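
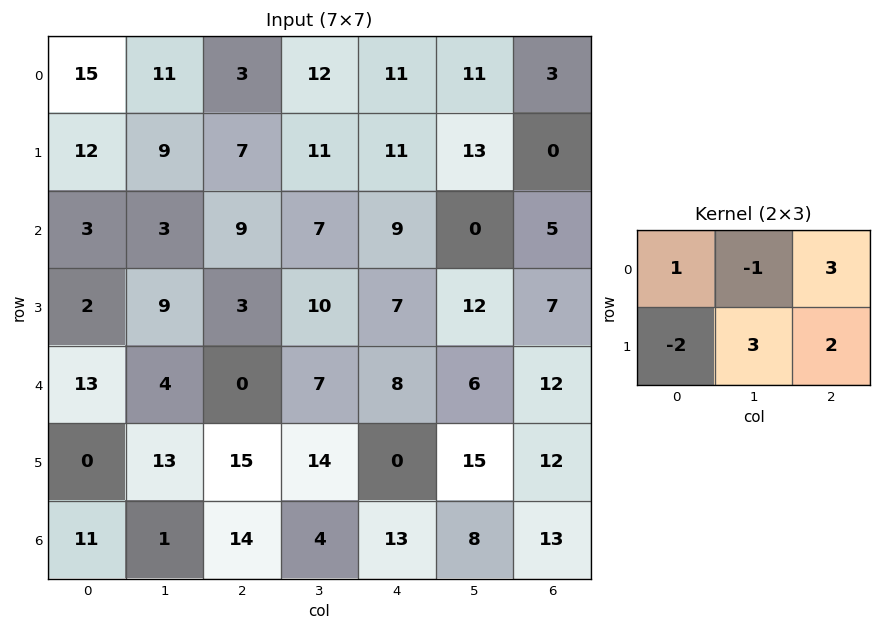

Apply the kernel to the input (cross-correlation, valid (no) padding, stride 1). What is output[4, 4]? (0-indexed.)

The receptive field on the input at this output position is [8 6 12 / 0 15 12]. Elementwise product with the kernel and sum: 8·1 + 6·-1 + 12·3 + 0·-2 + 15·3 + 12·2.

107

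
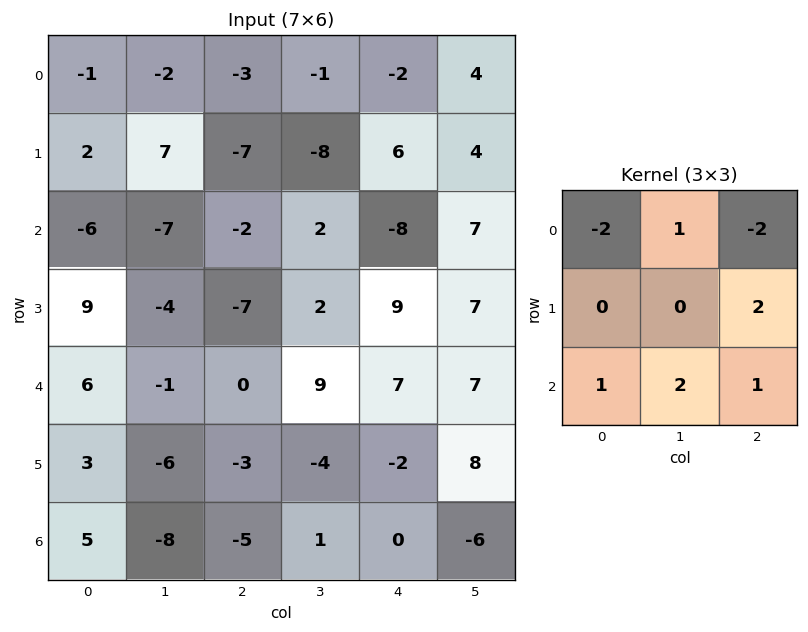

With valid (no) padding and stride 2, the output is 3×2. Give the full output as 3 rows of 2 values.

Output[0,0]: The receptive field on the input at this output position is [-1 -2 -3 / 2 7 -7 / -6 -7 -2]. Elementwise product with the kernel and sum: -1·-2 + -2·1 + -3·-2 + -7·2 + -6·1 + -7·2 + -2·1.

-30 15
-1 65
-35 -12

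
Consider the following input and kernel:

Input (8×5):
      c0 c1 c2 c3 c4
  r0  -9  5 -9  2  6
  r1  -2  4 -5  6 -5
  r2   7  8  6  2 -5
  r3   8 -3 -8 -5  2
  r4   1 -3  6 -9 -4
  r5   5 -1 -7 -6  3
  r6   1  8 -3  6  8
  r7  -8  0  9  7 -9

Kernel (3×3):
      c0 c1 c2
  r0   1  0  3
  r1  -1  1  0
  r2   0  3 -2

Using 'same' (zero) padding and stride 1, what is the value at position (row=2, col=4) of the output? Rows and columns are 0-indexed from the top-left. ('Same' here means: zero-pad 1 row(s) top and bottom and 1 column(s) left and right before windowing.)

The receptive field on the zero-padded input at this output position is [6 -5 0 / 2 -5 0 / -5 2 0]. Elementwise product with the kernel and sum: 6·1 + 0·3 + 2·-1 + -5·1 + 2·3 + 0·-2.

5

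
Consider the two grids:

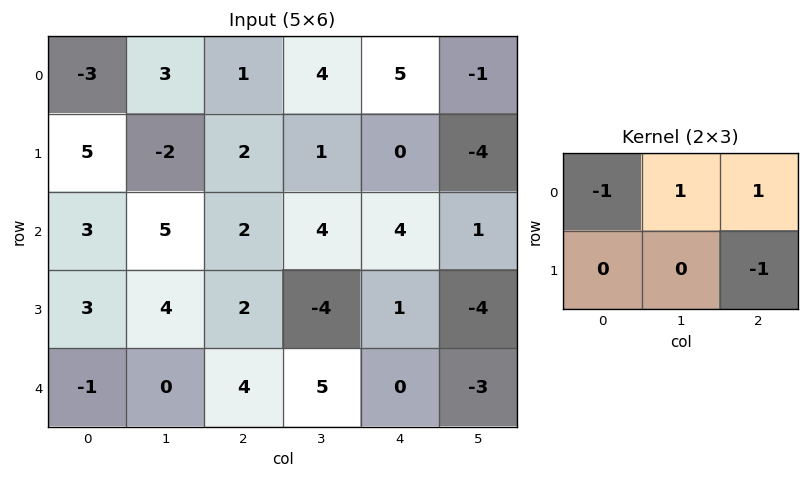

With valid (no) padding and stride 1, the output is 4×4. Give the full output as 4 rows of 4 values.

Output[0,0]: The receptive field on the input at this output position is [-3 3 1 / 5 -2 2]. Elementwise product with the kernel and sum: -3·-1 + 3·1 + 1·1 + 2·-1.

5 1 8 4
-7 1 -5 -6
2 5 5 5
-1 -11 -5 4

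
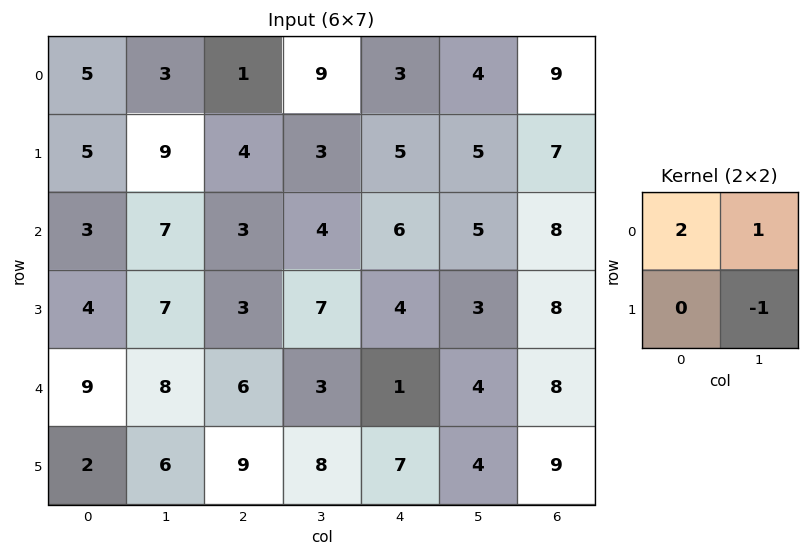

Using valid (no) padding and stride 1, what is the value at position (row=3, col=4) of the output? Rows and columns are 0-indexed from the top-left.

7

The receptive field on the input at this output position is [4 3 / 1 4]. Elementwise product with the kernel and sum: 4·2 + 3·1 + 4·-1.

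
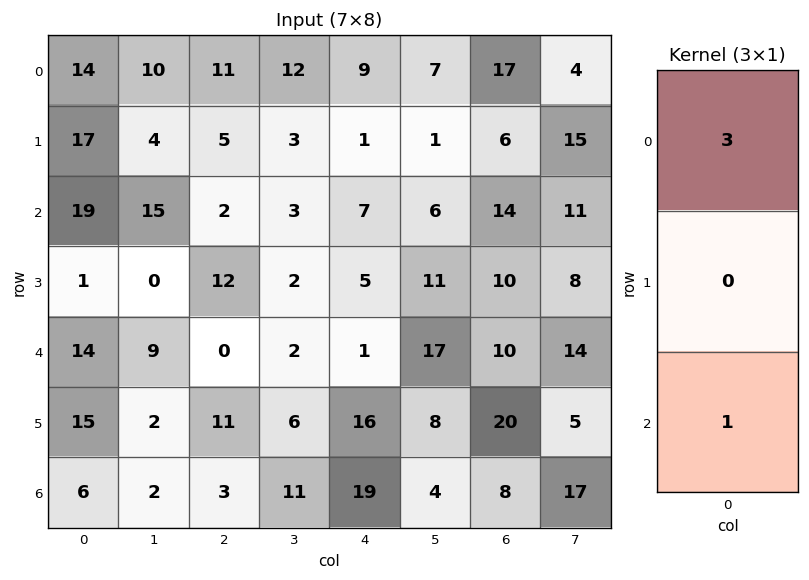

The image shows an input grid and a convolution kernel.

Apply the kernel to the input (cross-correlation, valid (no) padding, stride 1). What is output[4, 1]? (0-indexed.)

29

The receptive field on the input at this output position is [9 / 2 / 2]. Elementwise product with the kernel and sum: 9·3 + 2·1.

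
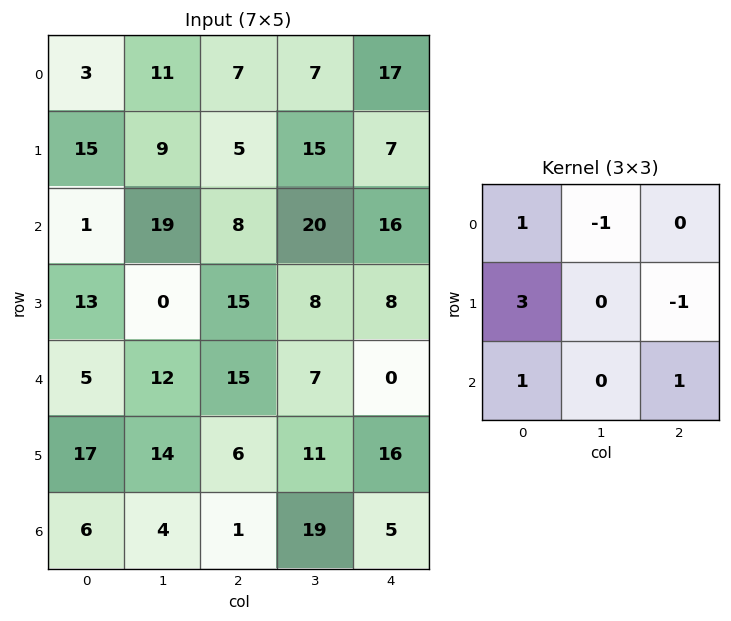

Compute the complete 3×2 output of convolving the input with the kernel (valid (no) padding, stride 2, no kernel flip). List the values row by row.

Output[0,0]: The receptive field on the input at this output position is [3 11 7 / 15 9 5 / 1 19 8]. Elementwise product with the kernel and sum: 3·1 + 11·-1 + 15·3 + 5·-1 + 1·1 + 8·1.

41 32
26 40
45 16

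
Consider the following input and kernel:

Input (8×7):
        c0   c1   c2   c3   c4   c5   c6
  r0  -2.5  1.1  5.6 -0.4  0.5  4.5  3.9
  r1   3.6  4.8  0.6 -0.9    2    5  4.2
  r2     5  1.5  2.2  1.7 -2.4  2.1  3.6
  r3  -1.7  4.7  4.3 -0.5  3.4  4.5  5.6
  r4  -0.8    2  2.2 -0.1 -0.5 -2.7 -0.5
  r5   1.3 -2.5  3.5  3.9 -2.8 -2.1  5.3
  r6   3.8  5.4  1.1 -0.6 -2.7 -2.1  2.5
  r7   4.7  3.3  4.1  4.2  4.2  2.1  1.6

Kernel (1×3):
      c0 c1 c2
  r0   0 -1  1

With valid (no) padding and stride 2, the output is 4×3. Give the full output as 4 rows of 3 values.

Output[0,0]: The receptive field on the input at this output position is [-2.5 1.1 5.6]. Elementwise product with the kernel and sum: 1.1·-1 + 5.6·1.

4.5 0.9 -0.6
0.7 -4.1 1.5
0.2 -0.4 2.2
-4.3 -2.1 4.6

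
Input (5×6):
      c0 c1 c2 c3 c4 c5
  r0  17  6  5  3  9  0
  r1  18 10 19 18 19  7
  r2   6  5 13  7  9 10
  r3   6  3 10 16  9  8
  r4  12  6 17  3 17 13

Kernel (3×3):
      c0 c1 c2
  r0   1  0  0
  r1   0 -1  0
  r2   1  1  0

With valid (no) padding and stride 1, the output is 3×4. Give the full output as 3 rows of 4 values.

18 5 7 0
22 10 38 34
21 18 17 18

Output[0,0]: The receptive field on the input at this output position is [17 6 5 / 18 10 19 / 6 5 13]. Elementwise product with the kernel and sum: 17·1 + 10·-1 + 6·1 + 5·1.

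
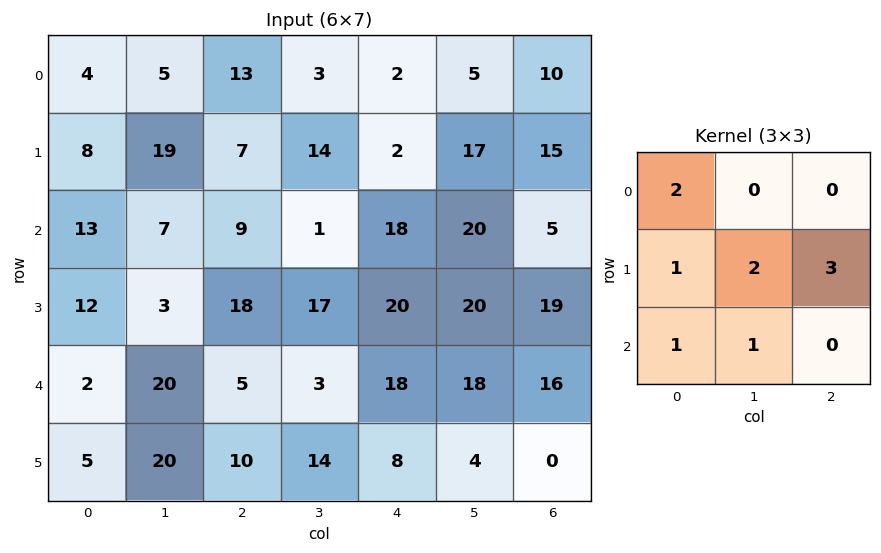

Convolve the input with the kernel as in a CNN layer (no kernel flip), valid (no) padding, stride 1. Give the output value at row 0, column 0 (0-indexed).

The receptive field on the input at this output position is [4 5 13 / 8 19 7 / 13 7 9]. Elementwise product with the kernel and sum: 4·2 + 8·1 + 19·2 + 7·3 + 13·1 + 7·1.

95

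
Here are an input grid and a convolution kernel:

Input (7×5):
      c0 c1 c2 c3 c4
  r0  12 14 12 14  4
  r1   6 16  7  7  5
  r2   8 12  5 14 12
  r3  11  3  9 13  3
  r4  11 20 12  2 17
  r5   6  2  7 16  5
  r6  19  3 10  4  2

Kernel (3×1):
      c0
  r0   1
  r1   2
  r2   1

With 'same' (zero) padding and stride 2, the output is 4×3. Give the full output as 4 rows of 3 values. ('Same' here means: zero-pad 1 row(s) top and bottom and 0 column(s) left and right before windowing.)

30 31 13
33 26 32
39 40 42
44 27 9

Output[0,0]: The receptive field on the zero-padded input at this output position is [0 / 12 / 6]. Elementwise product with the kernel and sum: 0·1 + 12·2 + 6·1.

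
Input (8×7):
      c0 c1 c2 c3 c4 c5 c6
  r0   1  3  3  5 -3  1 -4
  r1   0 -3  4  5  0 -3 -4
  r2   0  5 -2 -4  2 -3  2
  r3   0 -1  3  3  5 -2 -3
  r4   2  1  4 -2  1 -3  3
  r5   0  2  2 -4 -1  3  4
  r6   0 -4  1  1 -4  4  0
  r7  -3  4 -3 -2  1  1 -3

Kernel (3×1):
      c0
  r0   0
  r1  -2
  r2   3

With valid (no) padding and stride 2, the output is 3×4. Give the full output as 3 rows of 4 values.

0 -14 6 14
6 6 -7 15
0 -1 -10 -8

Output[0,0]: The receptive field on the input at this output position is [1 / 0 / 0]. Elementwise product with the kernel and sum: 0·-2 + 0·3.
Output[0,1]: The receptive field on the input at this output position is [3 / 4 / -2]. Elementwise product with the kernel and sum: 4·-2 + -2·3.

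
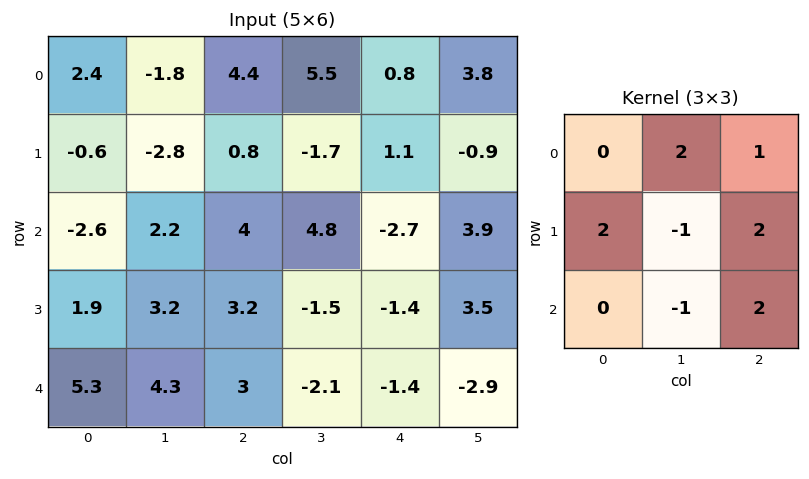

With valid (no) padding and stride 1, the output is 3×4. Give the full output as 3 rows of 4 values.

9.8 10.1 7.1 9.6
-1 3.7 -5.8 29.8
17.1 5.8 11.3 -0.5

Output[0,0]: The receptive field on the input at this output position is [2.4 -1.8 4.4 / -0.6 -2.8 0.8 / -2.6 2.2 4]. Elementwise product with the kernel and sum: -1.8·2 + 4.4·1 + -0.6·2 + -2.8·-1 + 0.8·2 + 2.2·-1 + 4·2.
Output[0,1]: The receptive field on the input at this output position is [-1.8 4.4 5.5 / -2.8 0.8 -1.7 / 2.2 4 4.8]. Elementwise product with the kernel and sum: 4.4·2 + 5.5·1 + -2.8·2 + 0.8·-1 + -1.7·2 + 4·-1 + 4.8·2.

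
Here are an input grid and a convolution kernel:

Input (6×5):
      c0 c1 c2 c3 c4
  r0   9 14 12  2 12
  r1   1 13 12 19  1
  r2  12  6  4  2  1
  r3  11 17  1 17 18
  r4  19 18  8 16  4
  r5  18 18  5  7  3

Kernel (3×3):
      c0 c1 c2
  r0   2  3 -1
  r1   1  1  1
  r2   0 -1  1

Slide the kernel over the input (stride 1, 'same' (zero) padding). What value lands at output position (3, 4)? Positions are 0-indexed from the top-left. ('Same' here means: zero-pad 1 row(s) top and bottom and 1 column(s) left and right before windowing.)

The receptive field on the zero-padded input at this output position is [2 1 0 / 17 18 0 / 16 4 0]. Elementwise product with the kernel and sum: 2·2 + 1·3 + 0·-1 + 17·1 + 18·1 + 0·1 + 4·-1 + 0·1.

38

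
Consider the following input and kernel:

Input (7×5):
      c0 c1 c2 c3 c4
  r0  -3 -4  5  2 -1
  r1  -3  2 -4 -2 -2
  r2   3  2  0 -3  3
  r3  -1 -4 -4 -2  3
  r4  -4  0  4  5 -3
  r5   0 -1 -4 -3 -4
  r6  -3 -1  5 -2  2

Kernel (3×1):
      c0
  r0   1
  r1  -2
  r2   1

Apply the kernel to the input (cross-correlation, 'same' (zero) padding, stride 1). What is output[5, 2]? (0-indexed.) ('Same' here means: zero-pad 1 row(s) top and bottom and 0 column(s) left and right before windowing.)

The receptive field on the zero-padded input at this output position is [4 / -4 / 5]. Elementwise product with the kernel and sum: 4·1 + -4·-2 + 5·1.

17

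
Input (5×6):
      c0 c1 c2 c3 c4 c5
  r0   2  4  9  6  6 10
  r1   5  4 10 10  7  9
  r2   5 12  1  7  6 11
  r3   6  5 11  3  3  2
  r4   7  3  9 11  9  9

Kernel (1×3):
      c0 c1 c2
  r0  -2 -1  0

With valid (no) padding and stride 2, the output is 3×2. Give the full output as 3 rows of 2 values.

Output[0,0]: The receptive field on the input at this output position is [2 4 9]. Elementwise product with the kernel and sum: 2·-2 + 4·-1.
Output[0,1]: The receptive field on the input at this output position is [9 6 6]. Elementwise product with the kernel and sum: 9·-2 + 6·-1.

-8 -24
-22 -9
-17 -29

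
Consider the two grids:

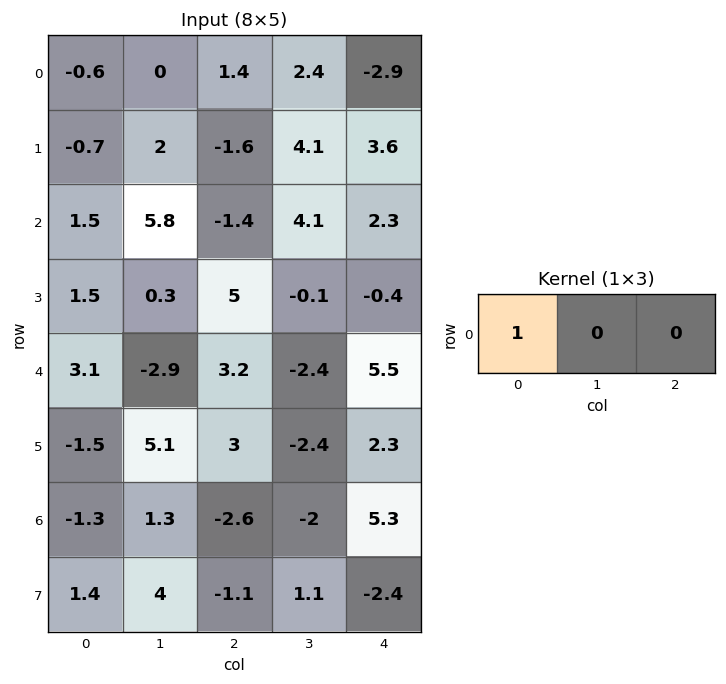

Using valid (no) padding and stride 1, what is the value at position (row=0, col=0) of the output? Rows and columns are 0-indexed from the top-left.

-0.6

The receptive field on the input at this output position is [-0.6 0 1.4]. Elementwise product with the kernel and sum: -0.6·1.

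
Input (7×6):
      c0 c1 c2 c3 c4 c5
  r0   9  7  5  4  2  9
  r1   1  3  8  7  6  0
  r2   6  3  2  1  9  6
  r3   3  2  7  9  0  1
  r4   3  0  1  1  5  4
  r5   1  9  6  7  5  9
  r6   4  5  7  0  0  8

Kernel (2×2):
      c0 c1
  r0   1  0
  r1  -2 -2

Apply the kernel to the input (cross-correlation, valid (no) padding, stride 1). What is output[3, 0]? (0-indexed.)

The receptive field on the input at this output position is [3 2 / 3 0]. Elementwise product with the kernel and sum: 3·1 + 3·-2 + 0·-2.

-3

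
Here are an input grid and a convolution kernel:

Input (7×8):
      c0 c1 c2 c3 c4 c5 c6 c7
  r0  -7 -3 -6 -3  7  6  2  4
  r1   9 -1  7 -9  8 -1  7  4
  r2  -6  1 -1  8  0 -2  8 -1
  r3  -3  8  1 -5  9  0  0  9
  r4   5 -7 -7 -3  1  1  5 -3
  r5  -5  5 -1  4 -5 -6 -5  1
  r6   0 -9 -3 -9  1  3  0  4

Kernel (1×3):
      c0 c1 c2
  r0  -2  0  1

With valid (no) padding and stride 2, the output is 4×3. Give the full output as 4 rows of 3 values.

Output[0,0]: The receptive field on the input at this output position is [-7 -3 -6]. Elementwise product with the kernel and sum: -7·-2 + -6·1.

8 19 -12
11 2 8
-17 15 3
-3 7 -2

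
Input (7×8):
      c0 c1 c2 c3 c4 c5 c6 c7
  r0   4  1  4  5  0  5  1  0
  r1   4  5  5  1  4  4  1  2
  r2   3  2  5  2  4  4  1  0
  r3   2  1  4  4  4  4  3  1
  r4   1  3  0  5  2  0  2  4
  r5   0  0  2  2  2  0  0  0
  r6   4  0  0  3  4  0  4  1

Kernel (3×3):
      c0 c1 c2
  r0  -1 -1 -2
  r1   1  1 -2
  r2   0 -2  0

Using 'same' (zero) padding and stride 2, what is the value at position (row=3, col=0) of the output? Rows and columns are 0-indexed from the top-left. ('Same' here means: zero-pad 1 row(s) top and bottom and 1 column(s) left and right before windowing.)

4

The receptive field on the zero-padded input at this output position is [0 0 0 / 0 4 0 / 0 0 0]. Elementwise product with the kernel and sum: 0·-1 + 0·-1 + 0·-2 + 0·1 + 4·1 + 0·-2 + 0·-2.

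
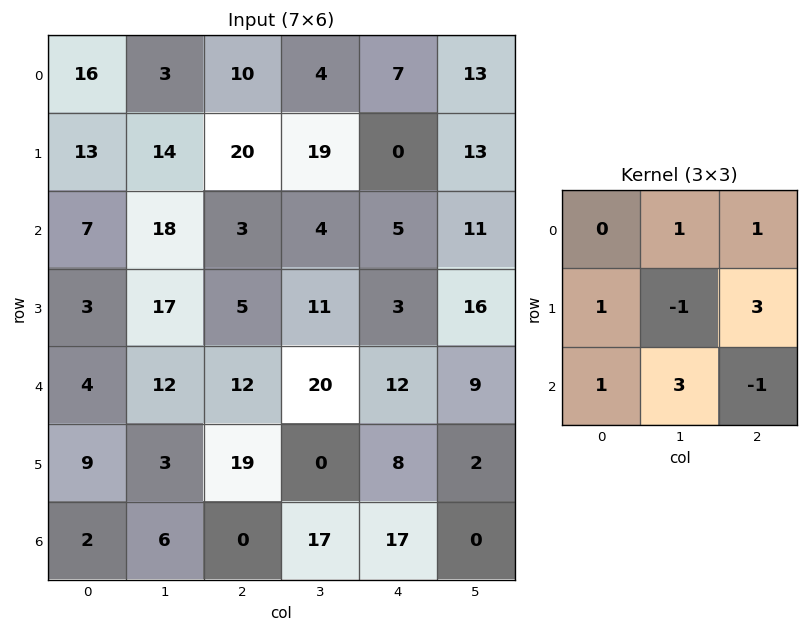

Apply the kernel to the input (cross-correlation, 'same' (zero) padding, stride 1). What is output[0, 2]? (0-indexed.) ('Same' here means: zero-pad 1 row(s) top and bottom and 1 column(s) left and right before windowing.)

The receptive field on the zero-padded input at this output position is [0 0 0 / 3 10 4 / 14 20 19]. Elementwise product with the kernel and sum: 0·1 + 0·1 + 3·1 + 10·-1 + 4·3 + 14·1 + 20·3 + 19·-1.

60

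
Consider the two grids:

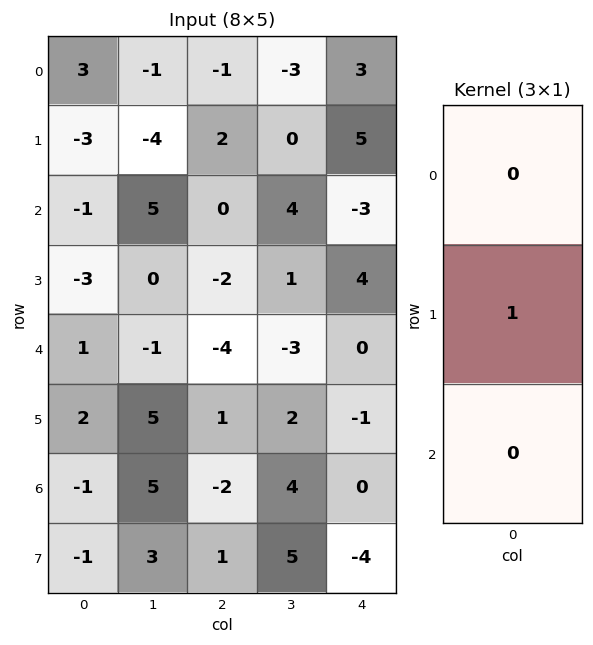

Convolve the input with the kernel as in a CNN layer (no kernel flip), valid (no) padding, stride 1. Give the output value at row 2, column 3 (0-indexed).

1

The receptive field on the input at this output position is [4 / 1 / -3]. Elementwise product with the kernel and sum: 1·1.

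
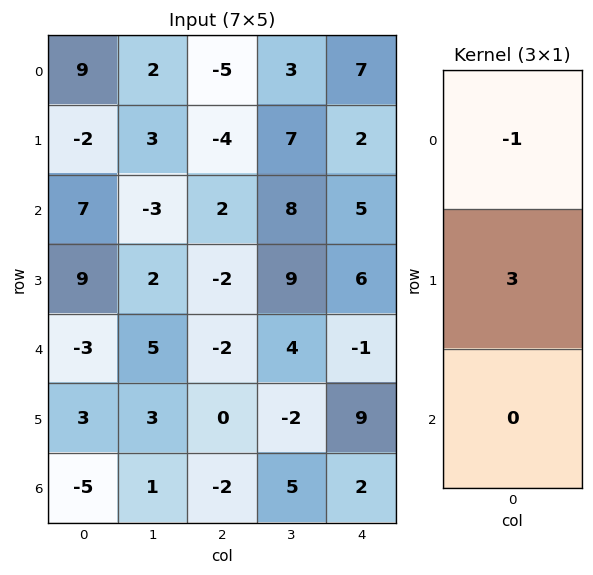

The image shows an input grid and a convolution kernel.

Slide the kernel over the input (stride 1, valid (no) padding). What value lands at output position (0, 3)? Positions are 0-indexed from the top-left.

The receptive field on the input at this output position is [3 / 7 / 8]. Elementwise product with the kernel and sum: 3·-1 + 7·3.

18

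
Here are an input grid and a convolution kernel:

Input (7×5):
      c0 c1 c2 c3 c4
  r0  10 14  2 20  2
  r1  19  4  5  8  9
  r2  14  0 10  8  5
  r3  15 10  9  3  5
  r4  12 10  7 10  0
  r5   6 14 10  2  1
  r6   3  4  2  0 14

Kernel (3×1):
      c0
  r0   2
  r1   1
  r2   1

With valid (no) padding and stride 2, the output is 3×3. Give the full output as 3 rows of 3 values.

53 19 18
55 36 15
33 26 15

Output[0,0]: The receptive field on the input at this output position is [10 / 19 / 14]. Elementwise product with the kernel and sum: 10·2 + 19·1 + 14·1.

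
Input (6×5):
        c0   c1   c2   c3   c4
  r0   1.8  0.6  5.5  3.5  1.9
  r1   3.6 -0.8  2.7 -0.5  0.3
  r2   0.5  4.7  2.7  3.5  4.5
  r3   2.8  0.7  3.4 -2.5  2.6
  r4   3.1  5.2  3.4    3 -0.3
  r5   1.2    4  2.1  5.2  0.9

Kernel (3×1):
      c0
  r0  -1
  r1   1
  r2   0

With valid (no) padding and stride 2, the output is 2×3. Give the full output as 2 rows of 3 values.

1.8 -2.8 -1.6
2.3 0.7 -1.9

Output[0,0]: The receptive field on the input at this output position is [1.8 / 3.6 / 0.5]. Elementwise product with the kernel and sum: 1.8·-1 + 3.6·1.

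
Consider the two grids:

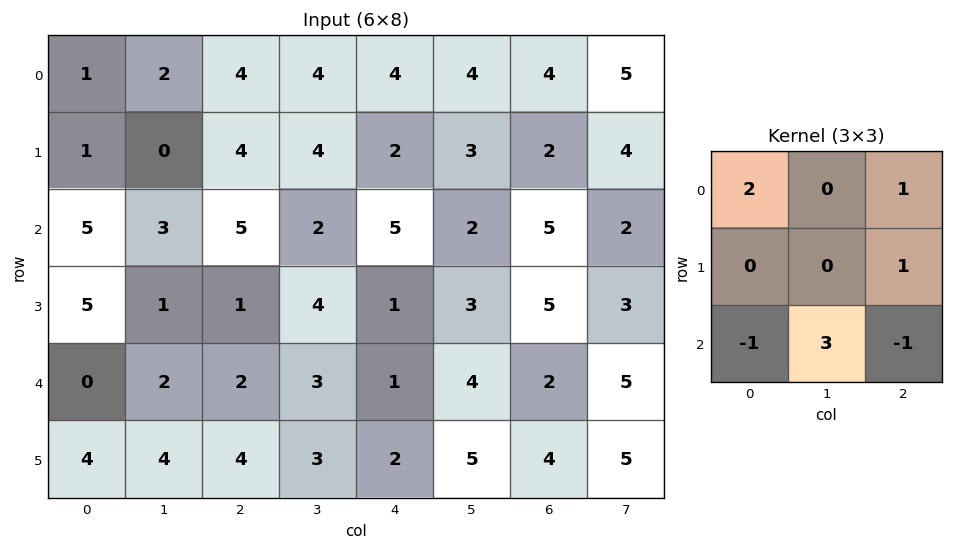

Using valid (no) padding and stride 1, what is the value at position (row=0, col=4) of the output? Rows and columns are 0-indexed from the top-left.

10

The receptive field on the input at this output position is [4 4 4 / 2 3 2 / 5 2 5]. Elementwise product with the kernel and sum: 4·2 + 4·1 + 2·1 + 5·-1 + 2·3 + 5·-1.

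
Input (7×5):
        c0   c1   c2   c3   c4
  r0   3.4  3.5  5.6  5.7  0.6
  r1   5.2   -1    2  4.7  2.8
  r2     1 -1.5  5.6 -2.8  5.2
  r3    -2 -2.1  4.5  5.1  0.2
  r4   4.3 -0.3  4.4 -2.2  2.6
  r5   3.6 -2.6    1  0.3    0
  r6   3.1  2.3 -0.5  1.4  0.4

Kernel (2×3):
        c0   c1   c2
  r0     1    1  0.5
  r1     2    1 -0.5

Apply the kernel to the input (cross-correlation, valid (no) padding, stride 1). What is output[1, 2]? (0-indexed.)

13.9

The receptive field on the input at this output position is [2 4.7 2.8 / 5.6 -2.8 5.2]. Elementwise product with the kernel and sum: 2·1 + 4.7·1 + 2.8·0.5 + 5.6·2 + -2.8·1 + 5.2·-0.5.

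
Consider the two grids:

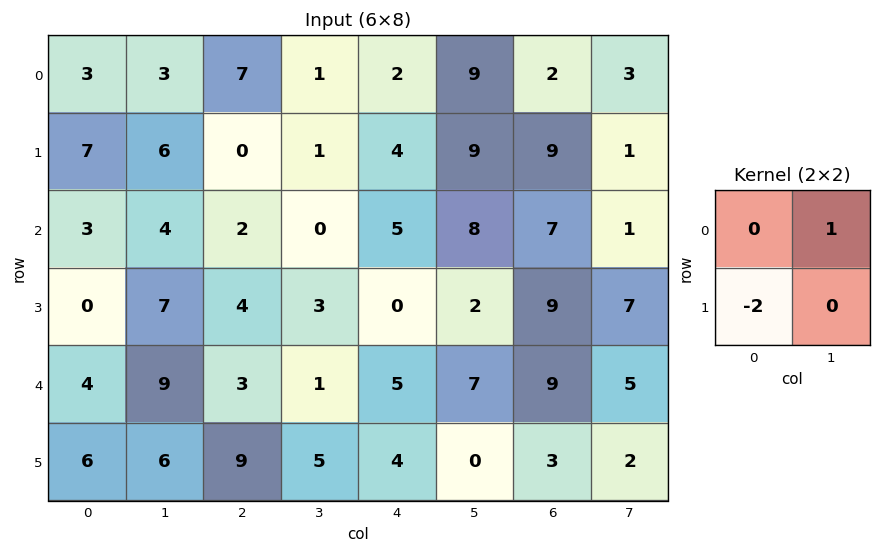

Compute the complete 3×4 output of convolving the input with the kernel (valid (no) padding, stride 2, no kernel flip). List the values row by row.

-11 1 1 -15
4 -8 8 -17
-3 -17 -1 -1

Output[0,0]: The receptive field on the input at this output position is [3 3 / 7 6]. Elementwise product with the kernel and sum: 3·1 + 7·-2.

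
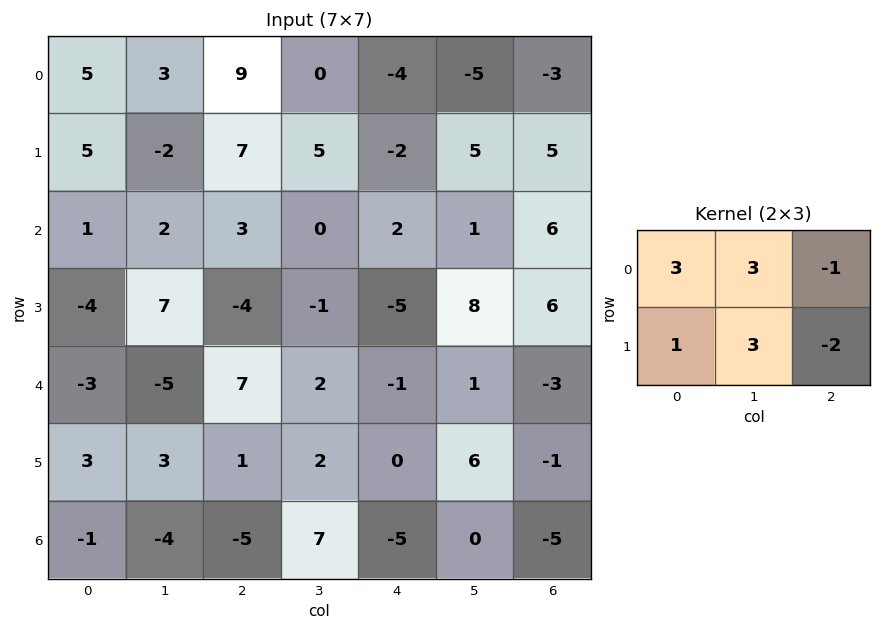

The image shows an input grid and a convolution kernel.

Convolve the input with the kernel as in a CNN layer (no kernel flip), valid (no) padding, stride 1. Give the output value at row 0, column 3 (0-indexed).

The receptive field on the input at this output position is [0 -4 -5 / 5 -2 5]. Elementwise product with the kernel and sum: 0·3 + -4·3 + -5·-1 + 5·1 + -2·3 + 5·-2.

-18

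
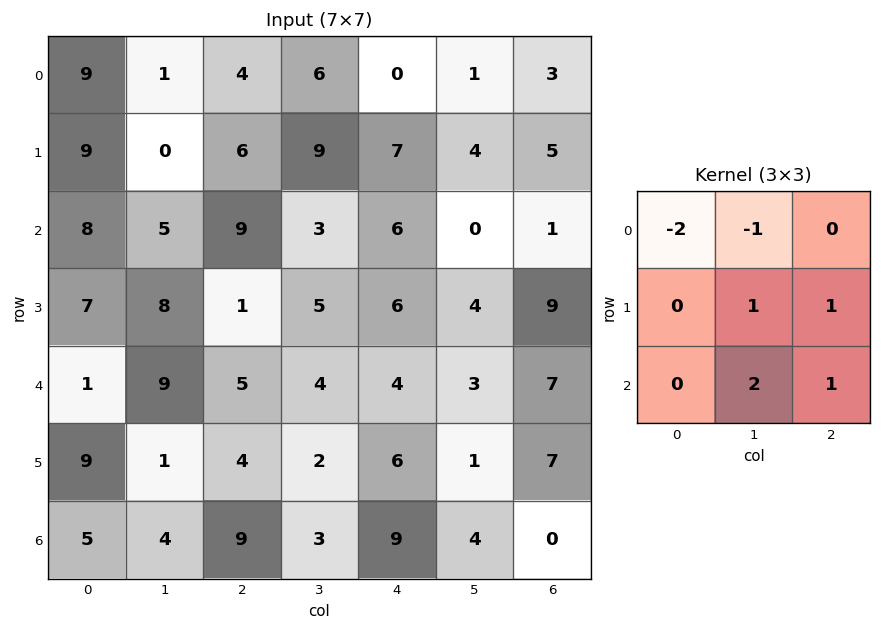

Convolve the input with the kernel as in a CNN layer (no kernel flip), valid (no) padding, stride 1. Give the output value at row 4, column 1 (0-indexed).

The receptive field on the input at this output position is [9 5 4 / 1 4 2 / 4 9 3]. Elementwise product with the kernel and sum: 9·-2 + 5·-1 + 4·1 + 2·1 + 9·2 + 3·1.

4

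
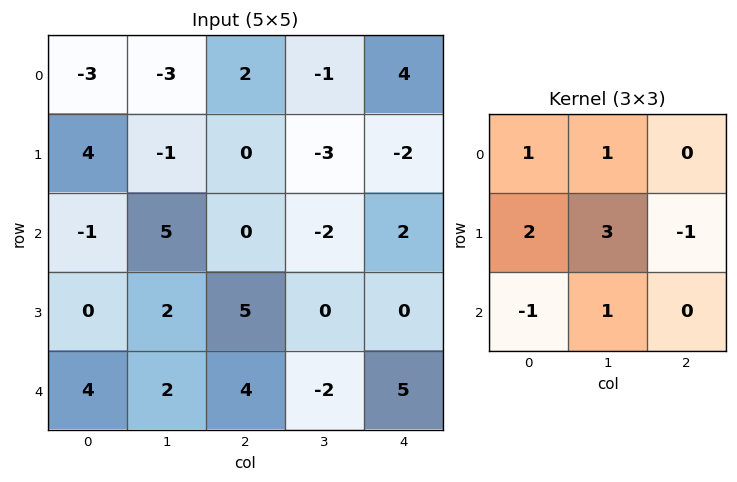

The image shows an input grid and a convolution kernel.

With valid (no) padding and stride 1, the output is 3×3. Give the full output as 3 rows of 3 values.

5 -5 -8
18 14 -16
3 26 2

Output[0,0]: The receptive field on the input at this output position is [-3 -3 2 / 4 -1 0 / -1 5 0]. Elementwise product with the kernel and sum: -3·1 + -3·1 + 4·2 + -1·3 + 0·-1 + -1·-1 + 5·1.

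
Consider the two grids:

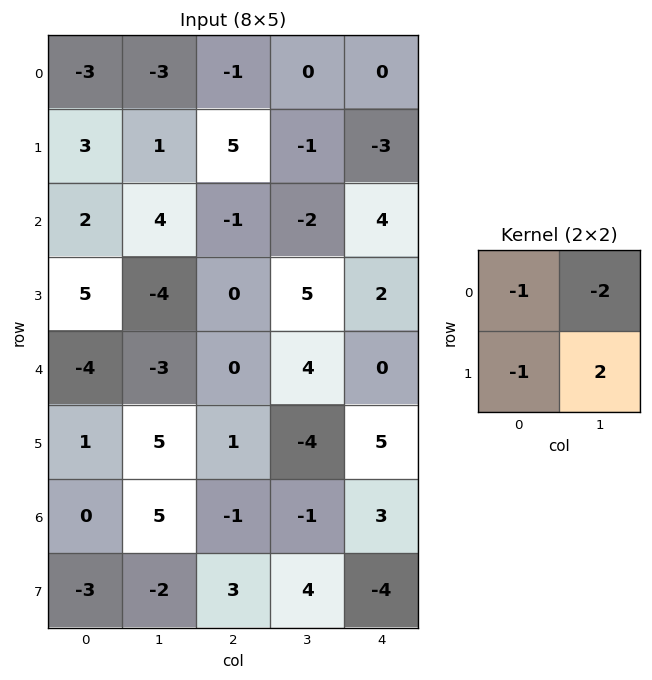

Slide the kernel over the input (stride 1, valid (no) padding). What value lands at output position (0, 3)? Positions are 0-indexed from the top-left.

The receptive field on the input at this output position is [0 0 / -1 -3]. Elementwise product with the kernel and sum: 0·-1 + 0·-2 + -1·-1 + -3·2.

-5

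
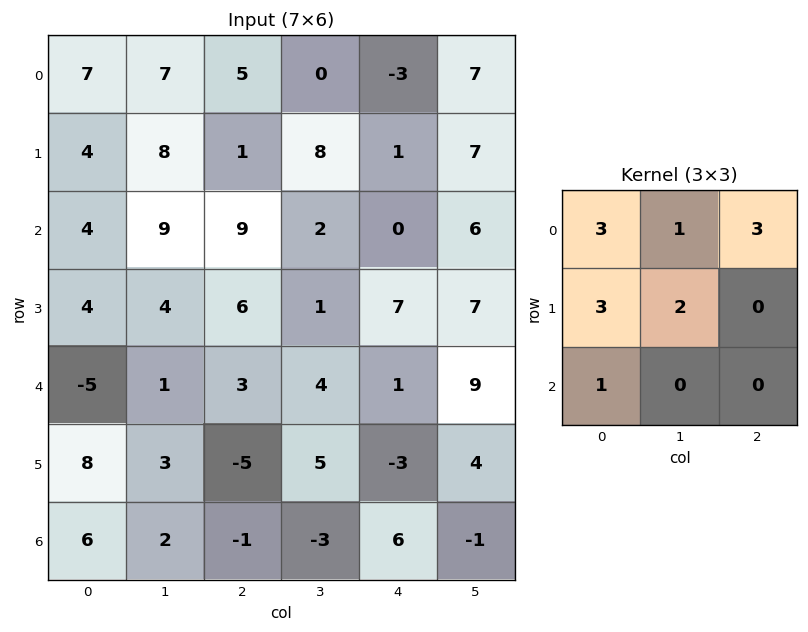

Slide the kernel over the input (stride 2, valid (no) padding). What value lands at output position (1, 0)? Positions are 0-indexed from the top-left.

The receptive field on the input at this output position is [4 9 9 / 4 4 6 / -5 1 3]. Elementwise product with the kernel and sum: 4·3 + 9·1 + 9·3 + 4·3 + 4·2 + -5·1.

63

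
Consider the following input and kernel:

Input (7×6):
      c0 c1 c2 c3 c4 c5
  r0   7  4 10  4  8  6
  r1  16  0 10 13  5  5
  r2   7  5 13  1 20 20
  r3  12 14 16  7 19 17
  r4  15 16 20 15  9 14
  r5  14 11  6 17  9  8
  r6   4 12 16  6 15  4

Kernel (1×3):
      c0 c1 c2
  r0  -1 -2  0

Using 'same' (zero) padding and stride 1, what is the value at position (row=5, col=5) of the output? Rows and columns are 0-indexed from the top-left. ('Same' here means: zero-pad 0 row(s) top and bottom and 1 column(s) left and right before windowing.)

-25

The receptive field on the zero-padded input at this output position is [9 8 0]. Elementwise product with the kernel and sum: 9·-1 + 8·-2.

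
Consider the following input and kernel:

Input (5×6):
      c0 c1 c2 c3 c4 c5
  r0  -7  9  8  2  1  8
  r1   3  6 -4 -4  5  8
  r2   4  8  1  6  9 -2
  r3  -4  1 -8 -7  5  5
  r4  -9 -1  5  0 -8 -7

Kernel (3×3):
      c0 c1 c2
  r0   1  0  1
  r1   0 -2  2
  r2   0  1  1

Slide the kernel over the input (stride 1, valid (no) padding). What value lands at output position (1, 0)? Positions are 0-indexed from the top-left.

The receptive field on the input at this output position is [3 6 -4 / 4 8 1 / -4 1 -8]. Elementwise product with the kernel and sum: 3·1 + -4·1 + 8·-2 + 1·2 + 1·1 + -8·1.

-22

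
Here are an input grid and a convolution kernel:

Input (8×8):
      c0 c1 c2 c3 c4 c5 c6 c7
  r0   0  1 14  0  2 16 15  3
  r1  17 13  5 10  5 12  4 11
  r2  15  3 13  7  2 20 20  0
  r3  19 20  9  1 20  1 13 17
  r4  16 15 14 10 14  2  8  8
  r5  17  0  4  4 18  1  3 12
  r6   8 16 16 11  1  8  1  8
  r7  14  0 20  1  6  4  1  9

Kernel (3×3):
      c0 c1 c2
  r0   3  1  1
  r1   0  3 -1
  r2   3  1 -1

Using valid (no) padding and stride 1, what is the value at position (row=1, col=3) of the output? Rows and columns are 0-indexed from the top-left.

55

The receptive field on the input at this output position is [10 5 12 / 7 2 20 / 1 20 1]. Elementwise product with the kernel and sum: 10·3 + 5·1 + 12·1 + 2·3 + 20·-1 + 1·3 + 20·1 + 1·-1.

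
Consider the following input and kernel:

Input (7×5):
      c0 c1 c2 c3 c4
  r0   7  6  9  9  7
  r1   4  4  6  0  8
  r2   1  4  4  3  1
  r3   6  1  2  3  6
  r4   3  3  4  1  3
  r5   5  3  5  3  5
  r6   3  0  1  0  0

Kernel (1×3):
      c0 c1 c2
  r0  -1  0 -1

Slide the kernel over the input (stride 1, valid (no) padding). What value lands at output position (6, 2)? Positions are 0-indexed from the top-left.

The receptive field on the input at this output position is [1 0 0]. Elementwise product with the kernel and sum: 1·-1 + 0·-1.

-1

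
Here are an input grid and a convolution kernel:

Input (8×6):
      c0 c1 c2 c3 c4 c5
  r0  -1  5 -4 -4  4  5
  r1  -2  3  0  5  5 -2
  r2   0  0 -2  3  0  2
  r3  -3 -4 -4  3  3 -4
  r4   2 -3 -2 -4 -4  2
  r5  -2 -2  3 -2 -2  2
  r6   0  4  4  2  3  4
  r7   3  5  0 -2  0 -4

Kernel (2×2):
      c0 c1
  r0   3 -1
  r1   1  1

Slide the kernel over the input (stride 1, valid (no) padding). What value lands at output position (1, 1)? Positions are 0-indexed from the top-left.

The receptive field on the input at this output position is [3 0 / 0 -2]. Elementwise product with the kernel and sum: 3·3 + 0·-1 + 0·1 + -2·1.

7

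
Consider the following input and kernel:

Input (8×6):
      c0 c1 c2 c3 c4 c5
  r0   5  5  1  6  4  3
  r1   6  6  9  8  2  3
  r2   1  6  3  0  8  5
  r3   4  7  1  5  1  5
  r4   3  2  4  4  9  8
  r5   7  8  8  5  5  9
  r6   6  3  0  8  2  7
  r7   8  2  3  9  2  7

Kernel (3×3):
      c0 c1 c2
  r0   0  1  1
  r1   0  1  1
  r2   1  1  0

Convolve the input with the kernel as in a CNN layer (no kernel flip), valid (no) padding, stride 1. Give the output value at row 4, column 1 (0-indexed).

24

The receptive field on the input at this output position is [2 4 4 / 8 8 5 / 3 0 8]. Elementwise product with the kernel and sum: 4·1 + 4·1 + 8·1 + 5·1 + 3·1 + 0·1.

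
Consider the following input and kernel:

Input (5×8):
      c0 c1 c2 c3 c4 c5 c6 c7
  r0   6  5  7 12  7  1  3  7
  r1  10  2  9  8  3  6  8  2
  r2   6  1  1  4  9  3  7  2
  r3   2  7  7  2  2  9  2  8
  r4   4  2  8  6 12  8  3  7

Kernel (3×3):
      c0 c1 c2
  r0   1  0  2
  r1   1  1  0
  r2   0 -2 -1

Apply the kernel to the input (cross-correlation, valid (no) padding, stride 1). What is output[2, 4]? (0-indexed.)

The receptive field on the input at this output position is [9 3 7 / 2 9 2 / 12 8 3]. Elementwise product with the kernel and sum: 9·1 + 7·2 + 2·1 + 9·1 + 8·-2 + 3·-1.

15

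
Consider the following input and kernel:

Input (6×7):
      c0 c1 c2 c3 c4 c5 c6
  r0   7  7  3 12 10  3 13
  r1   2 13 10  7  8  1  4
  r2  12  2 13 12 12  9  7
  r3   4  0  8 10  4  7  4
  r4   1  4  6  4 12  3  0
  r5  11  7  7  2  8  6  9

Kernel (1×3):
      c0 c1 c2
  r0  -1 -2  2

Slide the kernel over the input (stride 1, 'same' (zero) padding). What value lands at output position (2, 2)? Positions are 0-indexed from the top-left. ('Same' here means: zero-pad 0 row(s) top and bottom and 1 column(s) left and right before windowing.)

-4

The receptive field on the zero-padded input at this output position is [2 13 12]. Elementwise product with the kernel and sum: 2·-1 + 13·-2 + 12·2.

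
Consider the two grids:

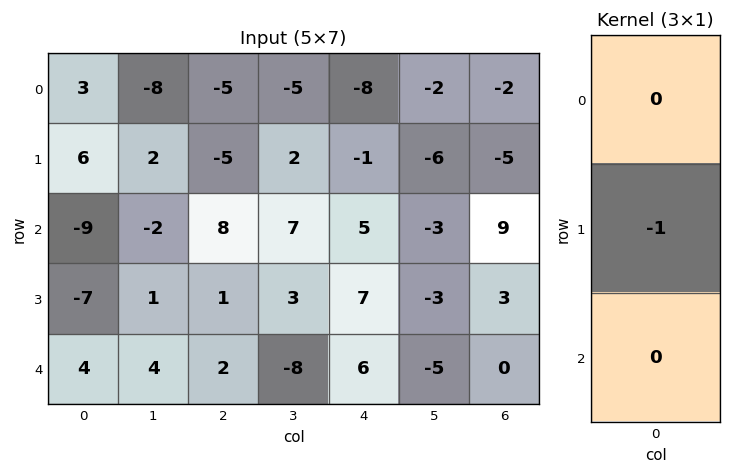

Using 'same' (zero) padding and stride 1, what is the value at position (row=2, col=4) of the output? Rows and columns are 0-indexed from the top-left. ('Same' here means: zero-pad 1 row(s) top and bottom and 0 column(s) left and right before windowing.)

The receptive field on the zero-padded input at this output position is [-1 / 5 / 7]. Elementwise product with the kernel and sum: 5·-1.

-5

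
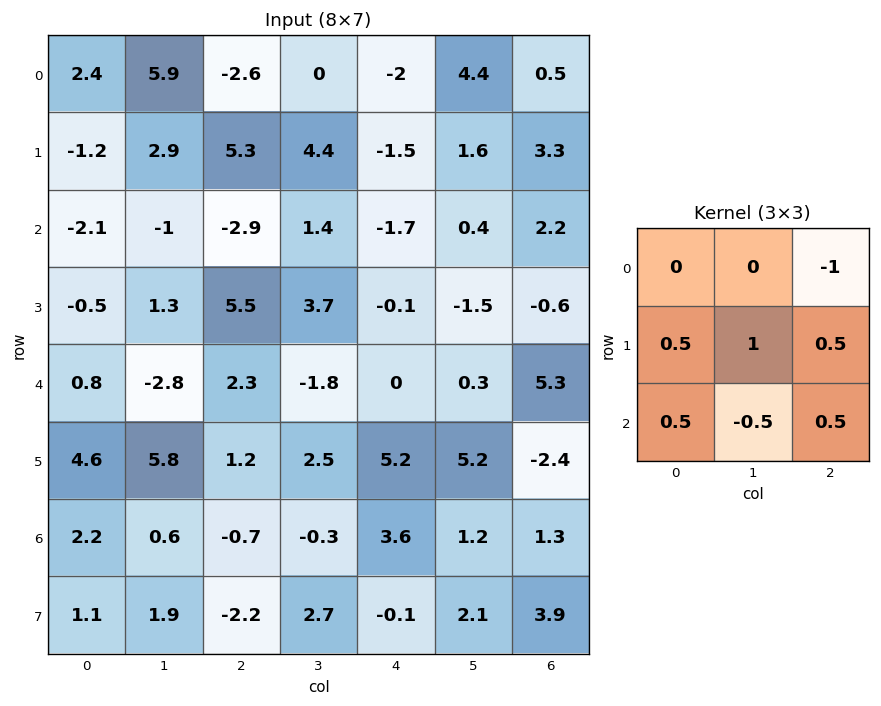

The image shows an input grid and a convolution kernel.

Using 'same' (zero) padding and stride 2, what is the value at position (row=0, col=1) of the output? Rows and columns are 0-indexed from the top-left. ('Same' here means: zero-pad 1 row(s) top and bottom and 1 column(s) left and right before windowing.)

1.35

The receptive field on the zero-padded input at this output position is [0 0 0 / 5.9 -2.6 0 / 2.9 5.3 4.4]. Elementwise product with the kernel and sum: 0·-1 + 5.9·0.5 + -2.6·1 + 0·0.5 + 2.9·0.5 + 5.3·-0.5 + 4.4·0.5.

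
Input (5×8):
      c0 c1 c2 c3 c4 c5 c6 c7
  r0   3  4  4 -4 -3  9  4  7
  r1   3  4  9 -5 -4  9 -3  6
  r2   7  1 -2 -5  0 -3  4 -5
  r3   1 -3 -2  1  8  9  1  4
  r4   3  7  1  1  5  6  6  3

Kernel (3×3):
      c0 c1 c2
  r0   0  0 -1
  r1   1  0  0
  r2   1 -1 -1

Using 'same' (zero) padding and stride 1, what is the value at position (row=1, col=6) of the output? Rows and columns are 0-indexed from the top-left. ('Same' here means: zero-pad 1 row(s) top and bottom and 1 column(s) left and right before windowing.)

The receptive field on the zero-padded input at this output position is [9 4 7 / 9 -3 6 / -3 4 -5]. Elementwise product with the kernel and sum: 7·-1 + 9·1 + -3·1 + 4·-1 + -5·-1.

0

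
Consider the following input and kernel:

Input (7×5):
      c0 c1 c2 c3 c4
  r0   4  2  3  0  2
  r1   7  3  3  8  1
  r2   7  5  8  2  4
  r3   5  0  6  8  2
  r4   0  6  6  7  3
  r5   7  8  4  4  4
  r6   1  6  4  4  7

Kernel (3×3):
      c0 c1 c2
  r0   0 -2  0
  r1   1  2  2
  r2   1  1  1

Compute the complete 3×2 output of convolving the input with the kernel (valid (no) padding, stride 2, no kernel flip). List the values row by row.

35 35
19 38
30 21

Output[0,0]: The receptive field on the input at this output position is [4 2 3 / 7 3 3 / 7 5 8]. Elementwise product with the kernel and sum: 2·-2 + 7·1 + 3·2 + 3·2 + 7·1 + 5·1 + 8·1.
Output[0,1]: The receptive field on the input at this output position is [3 0 2 / 3 8 1 / 8 2 4]. Elementwise product with the kernel and sum: 0·-2 + 3·1 + 8·2 + 1·2 + 8·1 + 2·1 + 4·1.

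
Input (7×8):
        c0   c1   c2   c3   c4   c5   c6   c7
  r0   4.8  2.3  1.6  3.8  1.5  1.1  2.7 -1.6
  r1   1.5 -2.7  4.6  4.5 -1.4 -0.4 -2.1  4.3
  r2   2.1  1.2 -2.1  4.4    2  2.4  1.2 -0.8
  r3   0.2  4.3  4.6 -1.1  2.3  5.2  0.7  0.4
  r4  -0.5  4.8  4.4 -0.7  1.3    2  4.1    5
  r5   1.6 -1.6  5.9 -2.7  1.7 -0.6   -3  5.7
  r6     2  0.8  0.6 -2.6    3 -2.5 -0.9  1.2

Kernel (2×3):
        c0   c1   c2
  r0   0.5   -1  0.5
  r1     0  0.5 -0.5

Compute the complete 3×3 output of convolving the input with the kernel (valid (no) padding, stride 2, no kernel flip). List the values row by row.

-2.75 0.7 1.85
-1.35 -6.15 1.45
-6.6 1.35 1.9

Output[0,0]: The receptive field on the input at this output position is [4.8 2.3 1.6 / 1.5 -2.7 4.6]. Elementwise product with the kernel and sum: 4.8·0.5 + 2.3·-1 + 1.6·0.5 + -2.7·0.5 + 4.6·-0.5.
Output[0,1]: The receptive field on the input at this output position is [1.6 3.8 1.5 / 4.6 4.5 -1.4]. Elementwise product with the kernel and sum: 1.6·0.5 + 3.8·-1 + 1.5·0.5 + 4.5·0.5 + -1.4·-0.5.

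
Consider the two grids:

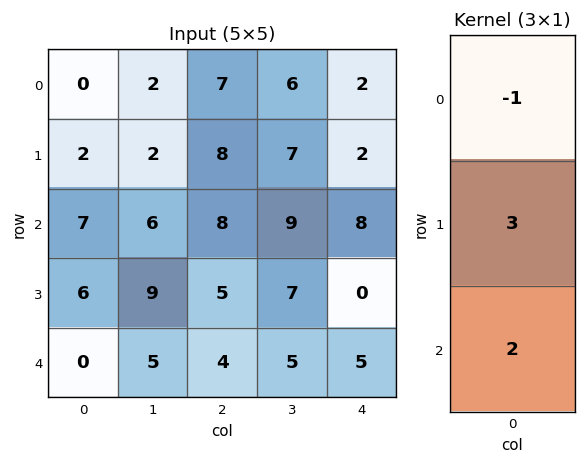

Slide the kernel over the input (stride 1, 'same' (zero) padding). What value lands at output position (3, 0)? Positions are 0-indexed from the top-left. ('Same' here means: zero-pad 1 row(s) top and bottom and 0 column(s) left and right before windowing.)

The receptive field on the zero-padded input at this output position is [7 / 6 / 0]. Elementwise product with the kernel and sum: 7·-1 + 6·3 + 0·2.

11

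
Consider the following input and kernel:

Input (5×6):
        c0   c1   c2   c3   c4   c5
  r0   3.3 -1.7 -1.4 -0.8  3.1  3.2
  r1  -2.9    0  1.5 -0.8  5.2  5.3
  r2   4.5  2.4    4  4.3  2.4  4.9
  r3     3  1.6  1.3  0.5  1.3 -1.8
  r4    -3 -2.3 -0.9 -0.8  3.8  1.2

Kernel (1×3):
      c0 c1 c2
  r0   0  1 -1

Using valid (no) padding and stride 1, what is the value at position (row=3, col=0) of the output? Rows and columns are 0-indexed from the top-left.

0.3

The receptive field on the input at this output position is [3 1.6 1.3]. Elementwise product with the kernel and sum: 1.6·1 + 1.3·-1.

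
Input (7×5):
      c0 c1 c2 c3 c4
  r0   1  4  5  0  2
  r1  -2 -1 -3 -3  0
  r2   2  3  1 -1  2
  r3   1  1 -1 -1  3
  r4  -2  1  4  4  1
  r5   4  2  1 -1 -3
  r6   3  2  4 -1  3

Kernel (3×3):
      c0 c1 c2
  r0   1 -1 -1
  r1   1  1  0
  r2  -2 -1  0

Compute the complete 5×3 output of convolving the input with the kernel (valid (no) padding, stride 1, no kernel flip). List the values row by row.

-18 -12 -4
4 8 3
3 -3 -14
-10 3 4
-9 -12 -8

Output[0,0]: The receptive field on the input at this output position is [1 4 5 / -2 -1 -3 / 2 3 1]. Elementwise product with the kernel and sum: 1·1 + 4·-1 + 5·-1 + -2·1 + -1·1 + 2·-2 + 3·-1.
Output[0,1]: The receptive field on the input at this output position is [4 5 0 / -1 -3 -3 / 3 1 -1]. Elementwise product with the kernel and sum: 4·1 + 5·-1 + 0·-1 + -1·1 + -3·1 + 3·-2 + 1·-1.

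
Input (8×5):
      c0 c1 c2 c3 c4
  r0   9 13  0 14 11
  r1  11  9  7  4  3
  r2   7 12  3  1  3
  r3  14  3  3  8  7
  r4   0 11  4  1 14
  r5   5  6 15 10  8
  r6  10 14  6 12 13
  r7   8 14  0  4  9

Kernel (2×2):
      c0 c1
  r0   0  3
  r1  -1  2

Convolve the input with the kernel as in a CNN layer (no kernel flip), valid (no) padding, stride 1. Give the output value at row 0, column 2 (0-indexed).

The receptive field on the input at this output position is [0 14 / 7 4]. Elementwise product with the kernel and sum: 14·3 + 7·-1 + 4·2.

43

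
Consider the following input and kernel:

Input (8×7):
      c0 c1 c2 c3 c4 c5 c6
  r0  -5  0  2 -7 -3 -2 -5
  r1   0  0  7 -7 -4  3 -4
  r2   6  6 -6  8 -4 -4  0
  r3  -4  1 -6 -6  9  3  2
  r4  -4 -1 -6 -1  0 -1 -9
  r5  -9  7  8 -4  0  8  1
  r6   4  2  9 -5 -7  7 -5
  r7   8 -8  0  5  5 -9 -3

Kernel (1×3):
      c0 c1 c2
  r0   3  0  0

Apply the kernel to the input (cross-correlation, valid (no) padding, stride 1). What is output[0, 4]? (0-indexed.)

The receptive field on the input at this output position is [-3 -2 -5]. Elementwise product with the kernel and sum: -3·3.

-9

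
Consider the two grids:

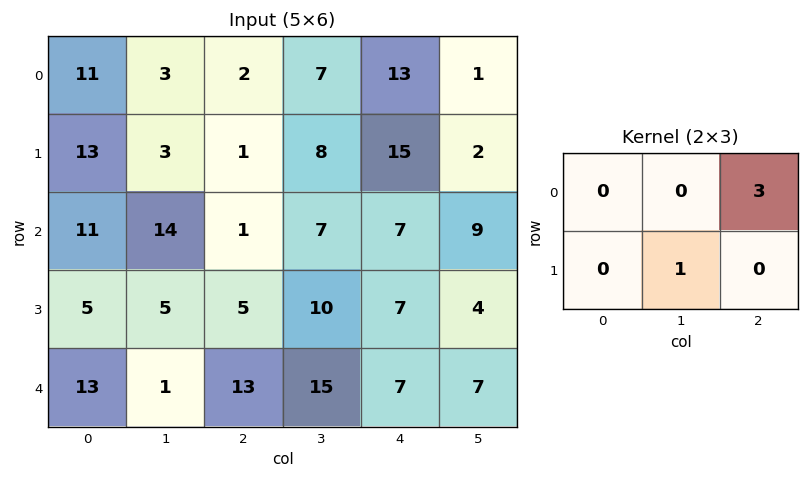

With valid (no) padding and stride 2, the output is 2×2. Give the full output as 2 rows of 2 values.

9 47
8 31

Output[0,0]: The receptive field on the input at this output position is [11 3 2 / 13 3 1]. Elementwise product with the kernel and sum: 2·3 + 3·1.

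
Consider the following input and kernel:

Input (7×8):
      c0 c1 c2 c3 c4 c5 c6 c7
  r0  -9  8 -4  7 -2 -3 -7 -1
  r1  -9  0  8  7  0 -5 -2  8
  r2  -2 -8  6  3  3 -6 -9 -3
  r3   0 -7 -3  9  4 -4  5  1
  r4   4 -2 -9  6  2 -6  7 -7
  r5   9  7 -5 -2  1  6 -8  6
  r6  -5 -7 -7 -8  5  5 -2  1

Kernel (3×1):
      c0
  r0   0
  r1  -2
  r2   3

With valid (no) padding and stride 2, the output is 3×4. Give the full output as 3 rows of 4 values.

12 2 9 -23
12 -21 -2 11
-33 -11 13 10

Output[0,0]: The receptive field on the input at this output position is [-9 / -9 / -2]. Elementwise product with the kernel and sum: -9·-2 + -2·3.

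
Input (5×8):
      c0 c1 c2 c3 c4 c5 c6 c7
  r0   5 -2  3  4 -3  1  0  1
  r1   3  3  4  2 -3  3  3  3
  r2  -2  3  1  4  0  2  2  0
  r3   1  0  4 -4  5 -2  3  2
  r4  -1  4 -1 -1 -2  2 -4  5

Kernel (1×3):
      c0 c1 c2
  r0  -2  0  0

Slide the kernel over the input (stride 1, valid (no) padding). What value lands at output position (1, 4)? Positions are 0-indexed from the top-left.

6

The receptive field on the input at this output position is [-3 3 3]. Elementwise product with the kernel and sum: -3·-2.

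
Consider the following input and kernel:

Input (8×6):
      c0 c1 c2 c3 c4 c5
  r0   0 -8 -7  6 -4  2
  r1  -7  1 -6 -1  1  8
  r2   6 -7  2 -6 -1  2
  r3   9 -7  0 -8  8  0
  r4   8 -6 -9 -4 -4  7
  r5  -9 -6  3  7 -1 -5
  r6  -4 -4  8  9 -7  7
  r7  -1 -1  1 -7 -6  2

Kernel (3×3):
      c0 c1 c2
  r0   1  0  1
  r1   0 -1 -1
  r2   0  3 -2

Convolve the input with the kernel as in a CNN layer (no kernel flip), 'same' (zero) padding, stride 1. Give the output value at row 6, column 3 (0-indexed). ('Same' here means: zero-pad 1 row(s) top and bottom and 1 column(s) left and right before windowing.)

-9

The receptive field on the zero-padded input at this output position is [3 7 -1 / 8 9 -7 / 1 -7 -6]. Elementwise product with the kernel and sum: 3·1 + -1·1 + 9·-1 + -7·-1 + -7·3 + -6·-2.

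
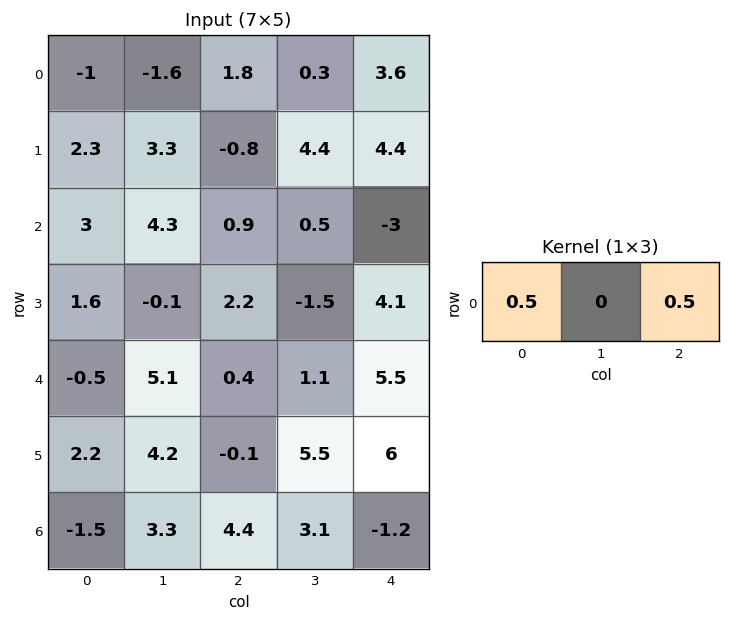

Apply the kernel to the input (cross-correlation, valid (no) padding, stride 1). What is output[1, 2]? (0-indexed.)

1.8

The receptive field on the input at this output position is [-0.8 4.4 4.4]. Elementwise product with the kernel and sum: -0.8·0.5 + 4.4·0.5.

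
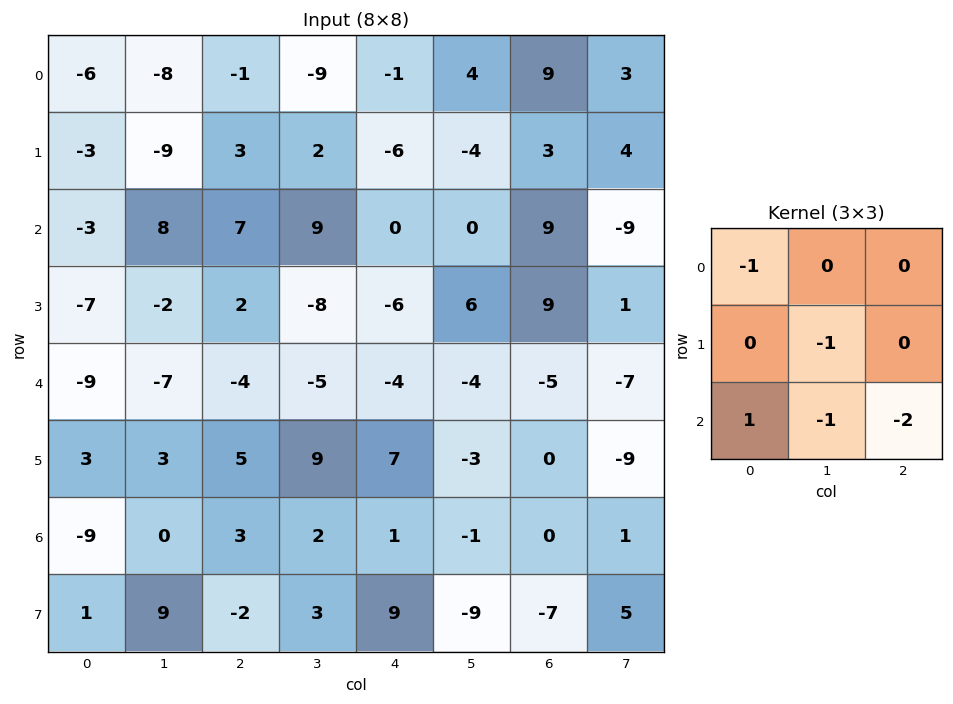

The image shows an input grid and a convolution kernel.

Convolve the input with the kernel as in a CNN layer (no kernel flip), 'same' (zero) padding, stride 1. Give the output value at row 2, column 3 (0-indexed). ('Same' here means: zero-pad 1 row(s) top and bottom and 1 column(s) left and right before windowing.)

The receptive field on the zero-padded input at this output position is [3 2 -6 / 7 9 0 / 2 -8 -6]. Elementwise product with the kernel and sum: 3·-1 + 9·-1 + 2·1 + -8·-1 + -6·-2.

10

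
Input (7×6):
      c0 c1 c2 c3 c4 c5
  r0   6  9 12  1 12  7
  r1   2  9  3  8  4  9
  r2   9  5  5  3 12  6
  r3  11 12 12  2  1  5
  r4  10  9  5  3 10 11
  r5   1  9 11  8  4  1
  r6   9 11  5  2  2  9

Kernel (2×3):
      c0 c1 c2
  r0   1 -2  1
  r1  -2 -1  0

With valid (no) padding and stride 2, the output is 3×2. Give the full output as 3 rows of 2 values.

Output[0,0]: The receptive field on the input at this output position is [6 9 12 / 2 9 3]. Elementwise product with the kernel and sum: 6·1 + 9·-2 + 12·1 + 2·-2 + 9·-1.
Output[0,1]: The receptive field on the input at this output position is [12 1 12 / 3 8 4]. Elementwise product with the kernel and sum: 12·1 + 1·-2 + 12·1 + 3·-2 + 8·-1.

-13 8
-30 -15
-14 -21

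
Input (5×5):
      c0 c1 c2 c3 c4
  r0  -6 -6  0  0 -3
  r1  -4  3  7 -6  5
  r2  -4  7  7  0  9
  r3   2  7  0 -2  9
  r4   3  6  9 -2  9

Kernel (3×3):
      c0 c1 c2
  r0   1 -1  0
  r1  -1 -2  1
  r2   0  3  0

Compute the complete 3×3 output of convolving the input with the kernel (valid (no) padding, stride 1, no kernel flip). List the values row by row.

26 -8 10
11 -25 9
-9 18 14

Output[0,0]: The receptive field on the input at this output position is [-6 -6 0 / -4 3 7 / -4 7 7]. Elementwise product with the kernel and sum: -6·1 + -6·-1 + -4·-1 + 3·-2 + 7·1 + 7·3.
Output[0,1]: The receptive field on the input at this output position is [-6 0 0 / 3 7 -6 / 7 7 0]. Elementwise product with the kernel and sum: -6·1 + 0·-1 + 3·-1 + 7·-2 + -6·1 + 7·3.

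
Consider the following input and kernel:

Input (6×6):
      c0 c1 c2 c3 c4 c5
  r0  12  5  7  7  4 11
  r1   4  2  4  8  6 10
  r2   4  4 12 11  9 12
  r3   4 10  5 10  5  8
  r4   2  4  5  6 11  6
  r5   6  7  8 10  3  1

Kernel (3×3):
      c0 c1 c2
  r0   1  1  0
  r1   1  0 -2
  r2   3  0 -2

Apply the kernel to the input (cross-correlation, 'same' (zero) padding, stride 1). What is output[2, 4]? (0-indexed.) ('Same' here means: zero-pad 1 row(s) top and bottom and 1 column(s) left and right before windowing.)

15

The receptive field on the zero-padded input at this output position is [8 6 10 / 11 9 12 / 10 5 8]. Elementwise product with the kernel and sum: 8·1 + 6·1 + 11·1 + 12·-2 + 10·3 + 8·-2.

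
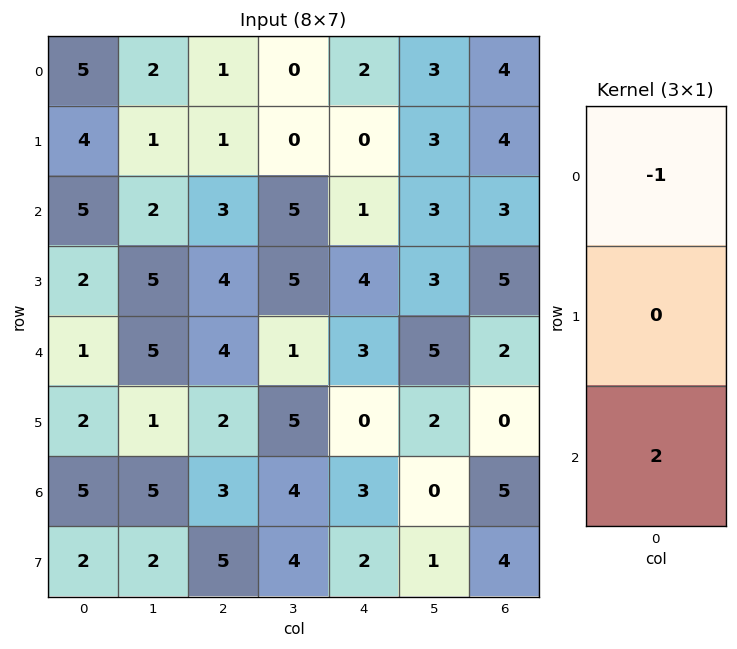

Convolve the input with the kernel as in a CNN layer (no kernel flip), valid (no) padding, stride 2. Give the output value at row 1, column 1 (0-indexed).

5

The receptive field on the input at this output position is [3 / 4 / 4]. Elementwise product with the kernel and sum: 3·-1 + 4·2.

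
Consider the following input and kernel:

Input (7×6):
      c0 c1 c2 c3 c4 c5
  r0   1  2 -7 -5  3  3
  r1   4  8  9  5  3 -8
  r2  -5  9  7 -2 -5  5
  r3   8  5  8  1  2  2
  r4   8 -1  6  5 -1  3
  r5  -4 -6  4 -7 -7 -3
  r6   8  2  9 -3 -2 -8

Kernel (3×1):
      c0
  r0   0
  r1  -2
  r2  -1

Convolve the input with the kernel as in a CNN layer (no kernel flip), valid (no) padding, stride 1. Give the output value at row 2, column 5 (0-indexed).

The receptive field on the input at this output position is [5 / 2 / 3]. Elementwise product with the kernel and sum: 2·-2 + 3·-1.

-7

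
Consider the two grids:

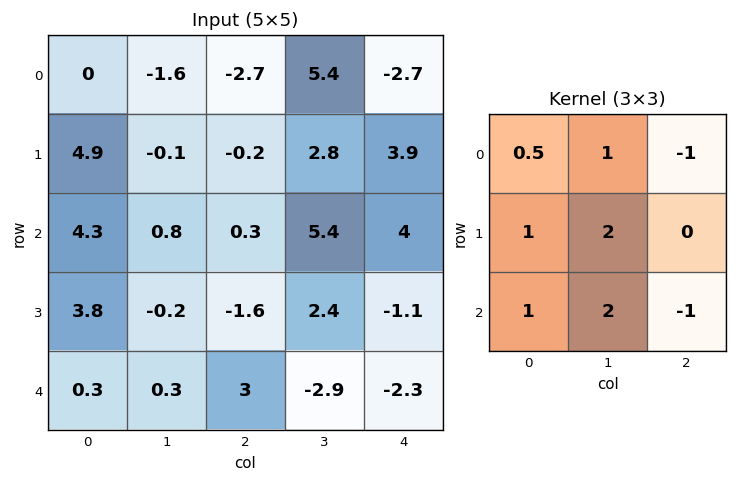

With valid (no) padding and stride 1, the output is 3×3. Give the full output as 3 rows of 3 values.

11.4 -13.4 19.25
13.45 -7.45 14.2
3.95 1.1 4.25

Output[0,0]: The receptive field on the input at this output position is [0 -1.6 -2.7 / 4.9 -0.1 -0.2 / 4.3 0.8 0.3]. Elementwise product with the kernel and sum: 0·0.5 + -1.6·1 + -2.7·-1 + 4.9·1 + -0.1·2 + 4.3·1 + 0.8·2 + 0.3·-1.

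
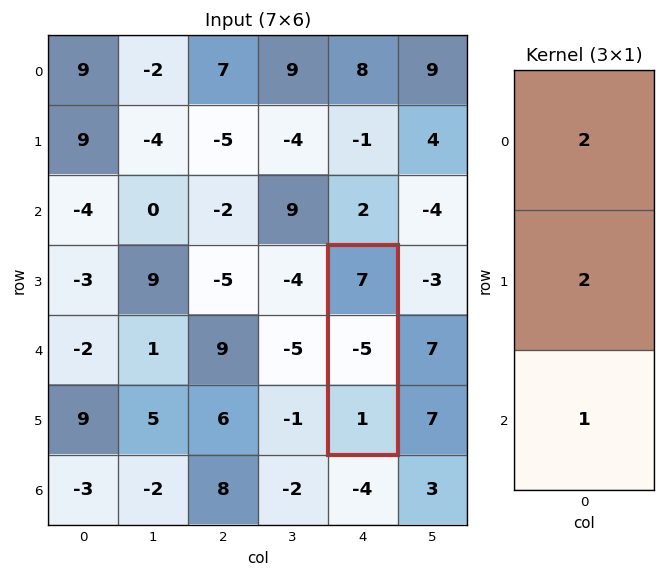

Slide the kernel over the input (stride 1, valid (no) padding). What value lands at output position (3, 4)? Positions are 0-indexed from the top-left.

5

The receptive field on the input at this output position is [7 / -5 / 1]. Elementwise product with the kernel and sum: 7·2 + -5·2 + 1·1.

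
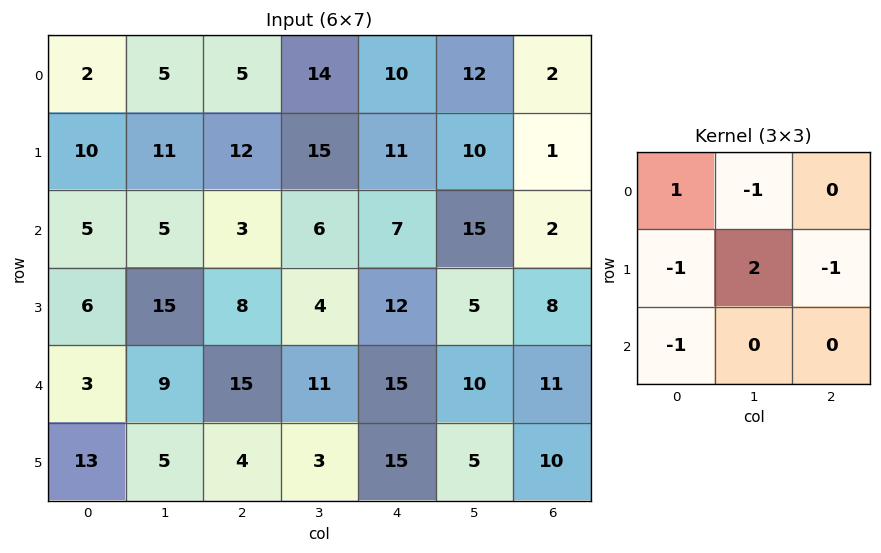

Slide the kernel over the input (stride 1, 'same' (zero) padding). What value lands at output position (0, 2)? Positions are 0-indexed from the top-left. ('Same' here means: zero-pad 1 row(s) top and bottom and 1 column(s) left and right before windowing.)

-20

The receptive field on the zero-padded input at this output position is [0 0 0 / 5 5 14 / 11 12 15]. Elementwise product with the kernel and sum: 0·1 + 0·-1 + 5·-1 + 5·2 + 14·-1 + 11·-1.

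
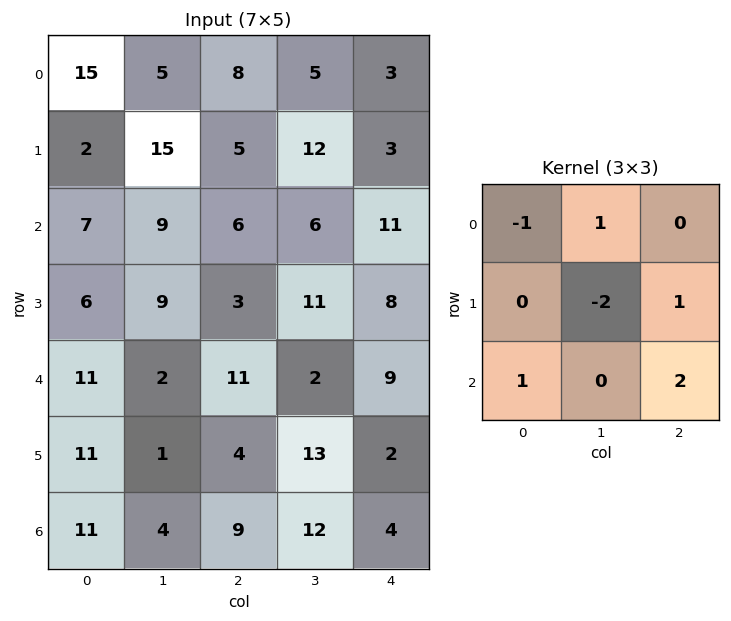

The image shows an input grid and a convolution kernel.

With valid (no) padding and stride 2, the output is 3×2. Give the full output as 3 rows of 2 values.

Output[0,0]: The receptive field on the input at this output position is [15 5 8 / 2 15 5 / 7 9 6]. Elementwise product with the kernel and sum: 15·-1 + 5·1 + 15·-2 + 5·1 + 7·1 + 6·2.
Output[0,1]: The receptive field on the input at this output position is [8 5 3 / 5 12 3 / 6 6 11]. Elementwise product with the kernel and sum: 8·-1 + 5·1 + 12·-2 + 3·1 + 6·1 + 11·2.

-16 4
20 15
22 -16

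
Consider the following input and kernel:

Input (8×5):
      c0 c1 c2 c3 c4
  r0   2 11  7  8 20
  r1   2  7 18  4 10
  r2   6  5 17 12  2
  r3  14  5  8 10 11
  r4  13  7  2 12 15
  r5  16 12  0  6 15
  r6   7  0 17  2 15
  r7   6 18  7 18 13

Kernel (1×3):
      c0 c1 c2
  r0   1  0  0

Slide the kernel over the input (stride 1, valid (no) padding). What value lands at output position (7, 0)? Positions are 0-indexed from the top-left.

6

The receptive field on the input at this output position is [6 18 7]. Elementwise product with the kernel and sum: 6·1.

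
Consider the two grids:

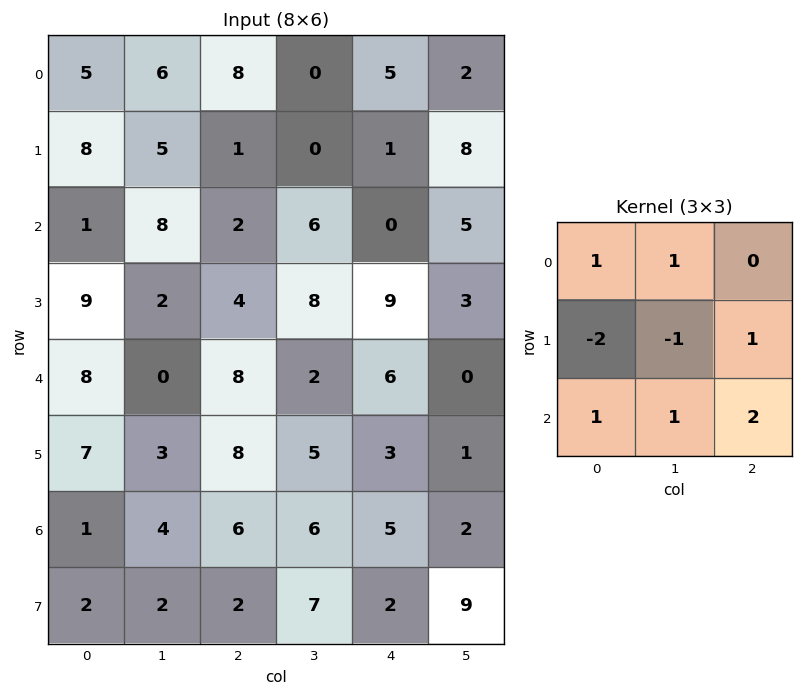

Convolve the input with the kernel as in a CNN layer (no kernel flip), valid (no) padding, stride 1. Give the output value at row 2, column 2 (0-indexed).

23

The receptive field on the input at this output position is [2 6 0 / 4 8 9 / 8 2 6]. Elementwise product with the kernel and sum: 2·1 + 6·1 + 4·-2 + 8·-1 + 9·1 + 8·1 + 2·1 + 6·2.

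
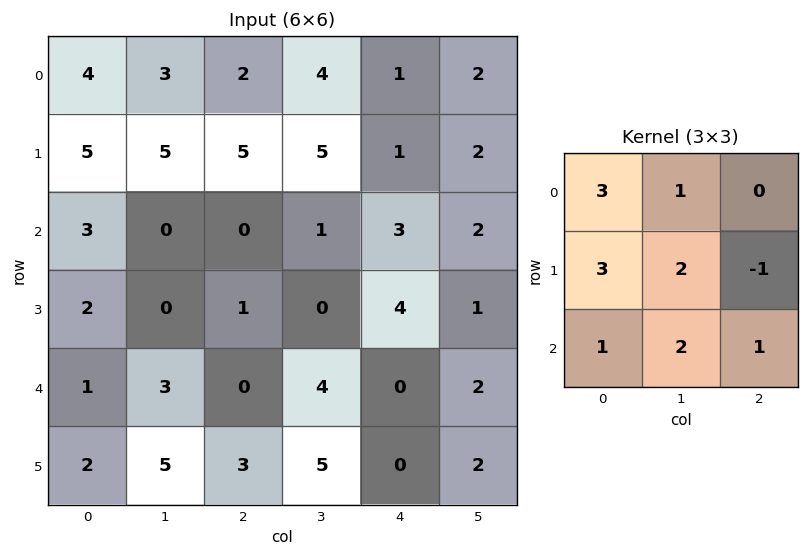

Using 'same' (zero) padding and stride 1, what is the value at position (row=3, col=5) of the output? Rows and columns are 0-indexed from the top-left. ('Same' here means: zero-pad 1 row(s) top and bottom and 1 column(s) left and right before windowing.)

The receptive field on the zero-padded input at this output position is [3 2 0 / 4 1 0 / 0 2 0]. Elementwise product with the kernel and sum: 3·3 + 2·1 + 4·3 + 1·2 + 0·-1 + 0·1 + 2·2 + 0·1.

29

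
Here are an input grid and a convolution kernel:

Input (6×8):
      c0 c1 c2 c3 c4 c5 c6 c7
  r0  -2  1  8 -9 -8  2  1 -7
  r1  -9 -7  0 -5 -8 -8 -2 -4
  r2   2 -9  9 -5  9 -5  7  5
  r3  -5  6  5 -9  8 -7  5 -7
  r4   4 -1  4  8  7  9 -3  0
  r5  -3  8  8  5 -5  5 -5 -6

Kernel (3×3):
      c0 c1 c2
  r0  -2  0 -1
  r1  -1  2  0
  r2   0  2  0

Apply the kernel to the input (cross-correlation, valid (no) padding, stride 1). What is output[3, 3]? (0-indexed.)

21

The receptive field on the input at this output position is [-9 8 -7 / 8 7 9 / 5 -5 5]. Elementwise product with the kernel and sum: -9·-2 + -7·-1 + 8·-1 + 7·2 + -5·2.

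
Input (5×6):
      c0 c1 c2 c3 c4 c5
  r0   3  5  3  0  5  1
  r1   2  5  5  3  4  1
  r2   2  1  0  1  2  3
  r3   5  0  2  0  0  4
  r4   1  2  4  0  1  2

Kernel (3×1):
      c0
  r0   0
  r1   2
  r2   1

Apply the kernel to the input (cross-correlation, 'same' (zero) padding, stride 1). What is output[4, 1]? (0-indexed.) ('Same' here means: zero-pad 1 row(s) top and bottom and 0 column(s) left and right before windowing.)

The receptive field on the zero-padded input at this output position is [0 / 2 / 0]. Elementwise product with the kernel and sum: 2·2 + 0·1.

4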